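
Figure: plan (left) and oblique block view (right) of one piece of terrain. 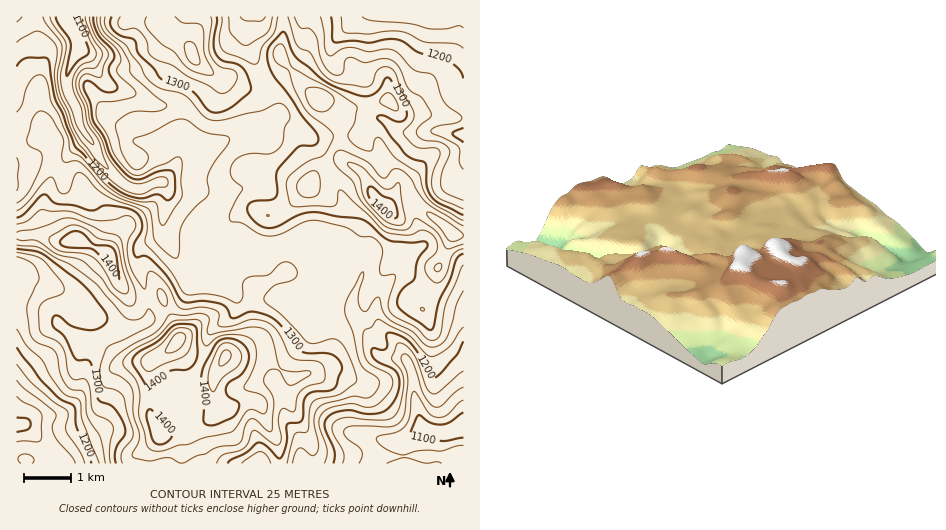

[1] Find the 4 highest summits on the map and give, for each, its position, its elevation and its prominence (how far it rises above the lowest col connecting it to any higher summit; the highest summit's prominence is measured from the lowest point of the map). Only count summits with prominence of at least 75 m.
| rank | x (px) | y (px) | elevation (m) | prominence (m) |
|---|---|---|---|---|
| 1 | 178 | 340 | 1463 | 386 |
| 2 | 109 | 255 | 1421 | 94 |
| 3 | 388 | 207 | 1414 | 150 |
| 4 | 193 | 55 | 1386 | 92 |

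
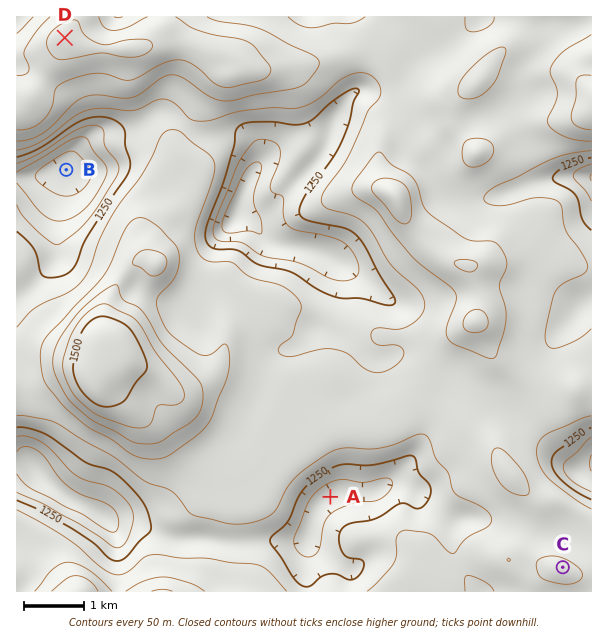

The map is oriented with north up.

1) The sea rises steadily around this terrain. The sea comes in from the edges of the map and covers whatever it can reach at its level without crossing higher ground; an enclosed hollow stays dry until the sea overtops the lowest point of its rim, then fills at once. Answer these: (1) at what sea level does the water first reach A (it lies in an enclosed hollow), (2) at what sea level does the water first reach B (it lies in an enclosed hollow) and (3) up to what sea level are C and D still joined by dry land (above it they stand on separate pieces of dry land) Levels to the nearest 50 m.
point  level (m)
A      1250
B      1150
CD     1300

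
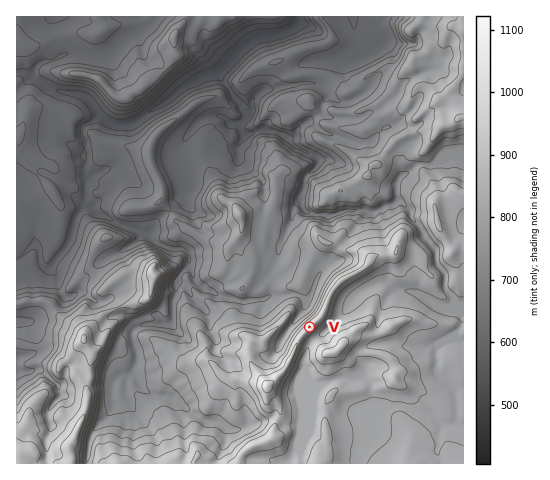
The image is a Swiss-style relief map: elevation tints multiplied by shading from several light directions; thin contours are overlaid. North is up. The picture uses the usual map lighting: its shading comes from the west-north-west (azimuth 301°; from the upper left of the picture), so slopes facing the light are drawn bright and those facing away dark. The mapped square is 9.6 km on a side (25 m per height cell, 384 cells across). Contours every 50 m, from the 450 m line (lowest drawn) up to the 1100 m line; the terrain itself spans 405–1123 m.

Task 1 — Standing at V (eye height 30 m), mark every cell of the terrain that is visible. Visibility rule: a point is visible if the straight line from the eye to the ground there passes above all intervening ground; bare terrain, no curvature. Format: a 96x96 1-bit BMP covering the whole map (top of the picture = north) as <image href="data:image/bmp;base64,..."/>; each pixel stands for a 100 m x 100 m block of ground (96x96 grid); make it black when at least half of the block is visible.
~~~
<image width="96" height="96" href="data:image/bmp;base64,Qk2+BAAAAAAAAD4AAAAoAAAAYAAAAGAAAAABAAEAAAAAAIAEAAATCwAAEwsAAAIAAAAAAAAA////AAAAAADgHCf/AAAAP+eAAADgDD/fgAAAP/+AAAD4HD/eAAAAP/8AAADwHn/8AAAAP/8AAADgHn/4AAAYX/4AAADAD38AAAAP3/4AAADgB3wAAAAH//wAAADgB5AAAAAD//wAAAAgA4AAAAABP/gAAAAgA4AAAAAAP/AAAAAwA4AAAAAAf/AAAAAwAcAAAAAA/+AAAAAQAcAAAAAA/+AAAAAIAcAAAAAA/+AAAAAIAcAAAAAA/+AAAAAAAcAAAAAB/8AAAAAAAcAAAAAD/8AAAAAAA8AAAAAHv4AAAAAAAOAAAAAPv4AAAAAAAOAAABAfzwAAAAAAAOAAABAfDwAAAAAAAOAAACA+HgAAAAAAAPAAAEA+P4AAAAAAAPAAAIB+H+AAAAAAAPgAAAB3H/gAAAAAAf4AAAA/D/wAAAAAA74EAAA/j/4AAAAAA54OAAB/z/8AAAAAA98MAQDz5/+AAAAAAc/AA5/g8//AgAAAAP/gB5/gec/g4AAAAH/wD4/geMfwYAAAAB/4Dx/gPMH4cAAAAAd+Dj/wP+H48AAAAAAfDH/4P+D58AMAAAAPif//H+B88HMAAAAHif////A+f+MAAAAHw+f///g+P+cAAAAHx/////8//8cAAAAHzP///+f//8cAAAAHwP///+H//4cAAAAH4B////B//wcAAAAH8A////A//w8AAAAD8A////g7/xwAAAADgA////wzxxwAAAAHAA////8AwhwAAAAEAAf///wAQBgAAAAJwAP/3/wAQBgAAACY/wH/34QAQDAAAA/wPgD/wwIAADAAAA3wPAD/wAAAACAAAA/weAn/wAAAAAAAAAf4MAP/wAAAAAAAAGP8AAH/4AAAAAAAAYH+AAB/4AAAAAAAfwA/gAA74AAAAAAA/gADgDBj4BPwAAAM/AABgABx4D/4AAA5+AABgAAZ8A7+AADh+AABgAAD+AH+AADj8AADgAAD+AD/AADP8AADAAAD+AB/gAD/8AAHAAAE/AAHgAD/8AAHAAAARAAfwAD/8AAPAAAAAAB8cAD/8EAPAAAAAAAAeAD/+HgPAAAAAAAAfwD/+H4PAAAAAAAA/4D//H4HAAAAA/AA/+D//HAHAAAAB8AAf/D/+MADAAAABwBgH/7/+AABAAAAAA/wA/9/+AAAgAAAODgABf9//AAAAAAAfAAID+c//wAAAAAA/gAOP+c//wAAAAAD/4//+eA//g+AAwID/4Af/eAfhB/gA/wB/4AHP/gcAB/wAPwAf4ADn9gcAHj4AAmAAAAB/4wIf/A8AAOAAAAB/4QL//AcAAfAAAAB8ADf/+APAADwAAAA8AB3/gAHwAB8AAAAeAHwAAAD8AA/gAAAPAHwAAAA/AAPwAAAHgHwAAAB/jAB4AAADwHwAAAD//AAMAAAAeHwAAAD//AACGAAAP/wAAAB//AAAPAAAP/gAAAA//gAADgAAP/AAAAAf/wAAAAAOD+AAAAAP/wAAAAAPP+AAAAAH/8AACAAZ/8AAAAAD/+AAGAAQ/AAAEAADd/gAMAAAgE="/>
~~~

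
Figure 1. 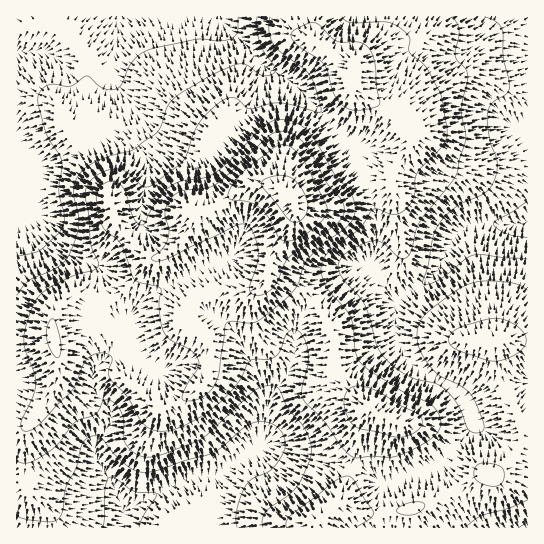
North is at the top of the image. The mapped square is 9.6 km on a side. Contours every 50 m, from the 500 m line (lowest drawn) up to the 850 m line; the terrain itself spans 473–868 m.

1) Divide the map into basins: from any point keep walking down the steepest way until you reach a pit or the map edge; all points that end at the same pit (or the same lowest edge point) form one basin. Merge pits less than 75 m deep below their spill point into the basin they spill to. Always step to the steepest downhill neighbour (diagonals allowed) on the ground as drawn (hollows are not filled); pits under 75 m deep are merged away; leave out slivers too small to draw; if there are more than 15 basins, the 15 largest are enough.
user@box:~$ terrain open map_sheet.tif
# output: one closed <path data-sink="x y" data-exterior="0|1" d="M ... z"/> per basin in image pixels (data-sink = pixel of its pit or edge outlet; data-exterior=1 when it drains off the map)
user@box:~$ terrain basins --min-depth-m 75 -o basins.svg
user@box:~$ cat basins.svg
<path data-sink="121 527" data-exterior="1" d="M351 87l-2 8-12 15-27 22-19 21-7 21 0 16 3 6-16-11-18-1-39 23-19 1-4 17-16 21-10 9-15 5-14 19-10 9-24 13-28-5-8 4-10 10-4 12 0 12 7 27-3 21-20 33-9 9-11 2 1 102 300 0 0-6 24-21 12-36 10-43 5-9 4-3-19-16-17-24-3-8-1-31-7-16-24-27-30-13-2-6 8-23 16-27 1-15 4 3 12 1 17-1 39-23 13-4 12 0 6-15 16-26-2-8-17-16-15-11-24-12z"/><path data-sink="527 222" data-exterior="1" d="M527 16l-215 1 3 22 20 17 20 9-4 18 1 6 35 20 26 26 0 4-16 26-6 15-12 0-13 4-39 23-17 1-15-3-2 14-16 27-8 23 2 6 30 13 24 27 7 16 1 31 3 8 17 24 19 16-7 7-5 13-4 24-12 41-10 13-17 14 1 6 84 0 1-11 4-8 30-9 46-27 12 0 8-5 16-18 2-21 7-2z"/><path data-sink="17 51" data-exterior="1" d="M311 16l-295 1 1 408 10-1 9-9 20-33 3-21-7-27 0-12 4-12 10-10 8-4 7 0 13 5 8 0 24-13 10-9 14-19 15-5 10-9 18-27 1-12 20 0 39-23 14 0 18 9-1-19 7-21 19-21 27-21 10-12 4-6 1-18 3-6-1-5-19-8-20-17z"/><path data-sink="527 527" data-exterior="1" d="M527 428l-6 1-2 21-16 18-8 5-12 0-46 27-30 9-4 8 0 10 124 1z"/>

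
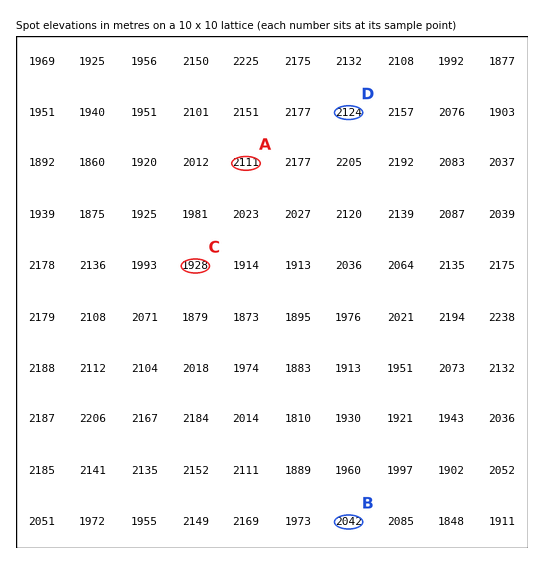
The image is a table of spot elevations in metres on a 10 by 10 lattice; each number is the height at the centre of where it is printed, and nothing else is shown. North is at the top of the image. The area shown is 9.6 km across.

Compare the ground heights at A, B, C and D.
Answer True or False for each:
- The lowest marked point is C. True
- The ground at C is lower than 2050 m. True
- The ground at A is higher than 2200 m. False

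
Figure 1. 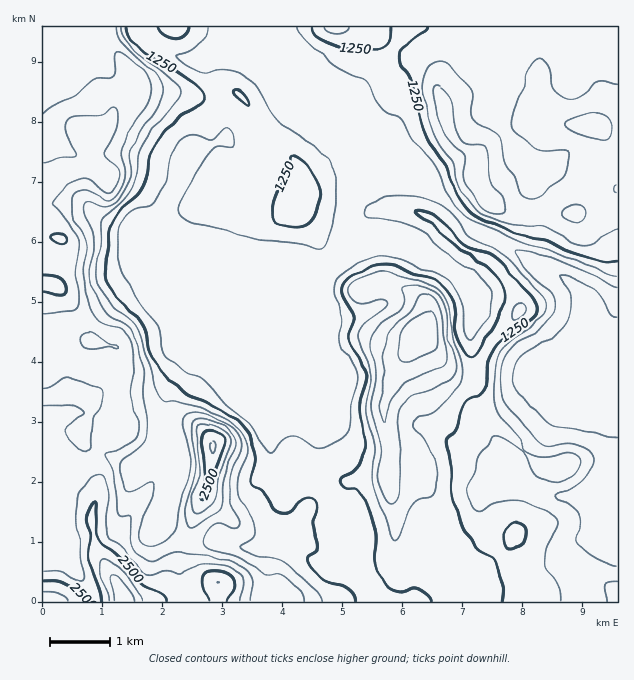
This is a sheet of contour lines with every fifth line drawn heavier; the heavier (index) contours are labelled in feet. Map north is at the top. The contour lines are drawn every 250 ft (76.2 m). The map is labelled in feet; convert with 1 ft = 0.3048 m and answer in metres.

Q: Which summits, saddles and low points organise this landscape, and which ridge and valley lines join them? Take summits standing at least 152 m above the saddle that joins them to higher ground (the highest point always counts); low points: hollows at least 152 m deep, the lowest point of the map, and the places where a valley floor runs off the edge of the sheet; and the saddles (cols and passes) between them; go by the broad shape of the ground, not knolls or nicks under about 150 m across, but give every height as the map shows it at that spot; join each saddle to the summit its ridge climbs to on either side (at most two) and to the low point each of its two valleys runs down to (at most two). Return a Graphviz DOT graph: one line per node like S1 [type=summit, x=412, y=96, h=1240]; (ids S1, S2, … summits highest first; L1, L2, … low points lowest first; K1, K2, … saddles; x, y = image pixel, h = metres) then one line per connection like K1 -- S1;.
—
graph terrain {
  S1 [type=summit, x=124, y=601, h=965];
  S2 [type=summit, x=212, y=448, h=844];
  S3 [type=summit, x=44, y=283, h=778];
  S4 [type=summit, x=418, y=334, h=756];
  S5 [type=summit, x=476, y=171, h=591];
  L1 [type=low, x=575, y=366, h=142];
  K1 [type=saddle, x=101, y=451, h=613];
  K2 [type=saddle, x=185, y=540, h=592];
  K3 [type=saddle, x=169, y=415, h=463];
  K4 [type=saddle, x=373, y=589, h=371];
  K5 [type=saddle, x=334, y=510, h=371];
  K6 [type=saddle, x=458, y=214, h=295];
  K1 -- S1;
  K1 -- S3;
  K1 -- L1;
  K2 -- S1;
  K2 -- S2;
  K2 -- L1;
  K3 -- S2;
  K3 -- S3;
  K3 -- L1;
  K4 -- S1;
  K4 -- S4;
  K4 -- L1;
  K5 -- S2;
  K5 -- S4;
  K5 -- L1;
  K6 -- S4;
  K6 -- S5;
  K6 -- L1;
}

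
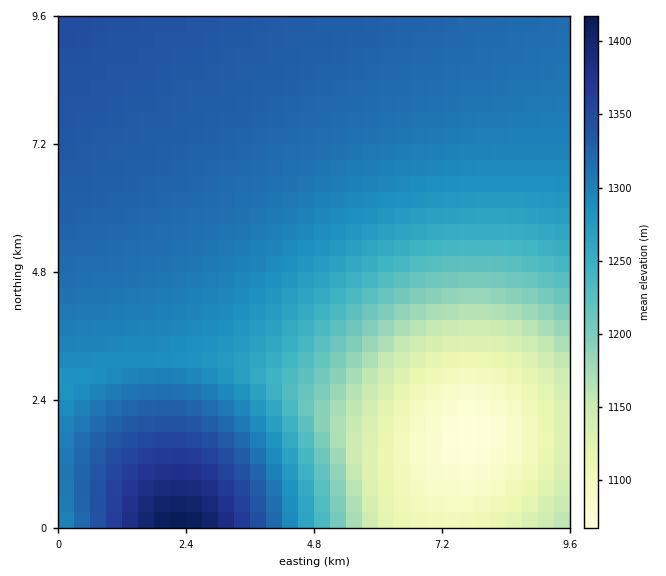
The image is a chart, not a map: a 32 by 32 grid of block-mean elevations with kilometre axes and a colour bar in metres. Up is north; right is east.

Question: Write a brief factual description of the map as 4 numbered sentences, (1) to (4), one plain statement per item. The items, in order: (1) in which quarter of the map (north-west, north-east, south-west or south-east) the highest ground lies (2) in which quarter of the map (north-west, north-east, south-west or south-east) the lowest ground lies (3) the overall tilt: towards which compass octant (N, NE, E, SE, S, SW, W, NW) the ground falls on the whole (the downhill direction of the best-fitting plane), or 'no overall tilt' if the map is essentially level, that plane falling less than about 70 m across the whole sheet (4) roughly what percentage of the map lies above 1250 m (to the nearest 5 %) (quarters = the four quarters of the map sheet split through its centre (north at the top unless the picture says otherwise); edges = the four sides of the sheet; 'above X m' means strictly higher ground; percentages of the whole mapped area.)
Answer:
(1) The highest point lies in the south-west quarter of the map.
(2) The lowest ground is in the south-east quarter.
(3) The general tilt is down to the south-east (the land rises towards the north-west).
(4) About 70 % of the map lies above 1250 m.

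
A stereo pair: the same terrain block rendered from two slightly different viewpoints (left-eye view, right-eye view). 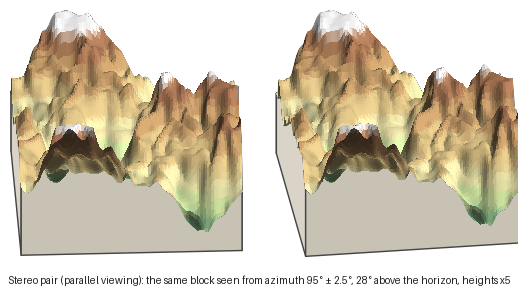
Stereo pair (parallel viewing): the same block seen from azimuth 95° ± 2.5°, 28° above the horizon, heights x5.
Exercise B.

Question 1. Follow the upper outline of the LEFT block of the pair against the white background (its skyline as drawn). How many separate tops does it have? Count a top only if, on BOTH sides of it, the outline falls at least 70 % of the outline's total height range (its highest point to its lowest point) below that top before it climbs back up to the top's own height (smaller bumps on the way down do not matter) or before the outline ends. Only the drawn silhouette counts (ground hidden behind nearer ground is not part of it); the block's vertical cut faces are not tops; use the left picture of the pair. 0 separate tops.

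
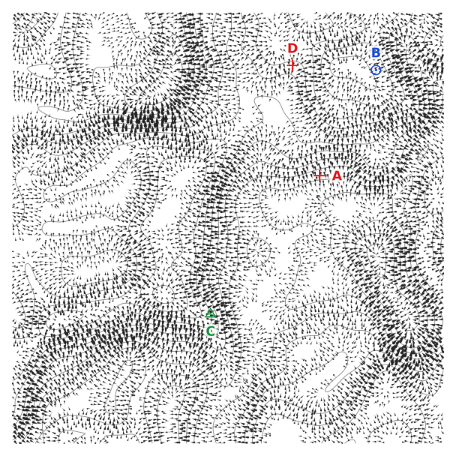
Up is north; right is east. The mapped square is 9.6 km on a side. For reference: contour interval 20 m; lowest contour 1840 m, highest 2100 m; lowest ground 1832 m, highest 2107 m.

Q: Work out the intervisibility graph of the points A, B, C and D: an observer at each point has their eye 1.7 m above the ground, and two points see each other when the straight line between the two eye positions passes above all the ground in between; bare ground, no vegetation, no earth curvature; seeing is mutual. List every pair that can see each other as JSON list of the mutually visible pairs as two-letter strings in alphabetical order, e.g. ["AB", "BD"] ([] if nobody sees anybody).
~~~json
["AC", "CD"]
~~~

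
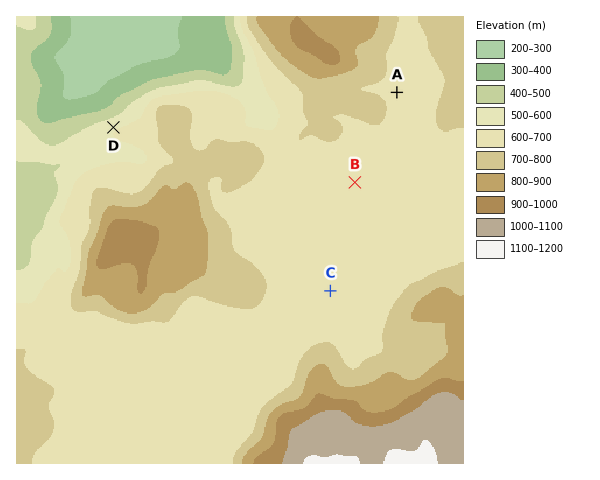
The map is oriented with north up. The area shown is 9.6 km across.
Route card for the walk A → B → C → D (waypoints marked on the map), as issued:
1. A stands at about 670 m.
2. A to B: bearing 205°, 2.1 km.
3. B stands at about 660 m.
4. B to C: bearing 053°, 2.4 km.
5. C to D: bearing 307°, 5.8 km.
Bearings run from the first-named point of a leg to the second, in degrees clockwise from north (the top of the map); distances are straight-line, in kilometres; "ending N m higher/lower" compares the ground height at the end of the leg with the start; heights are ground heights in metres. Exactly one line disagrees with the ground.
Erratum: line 4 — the bearing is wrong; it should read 193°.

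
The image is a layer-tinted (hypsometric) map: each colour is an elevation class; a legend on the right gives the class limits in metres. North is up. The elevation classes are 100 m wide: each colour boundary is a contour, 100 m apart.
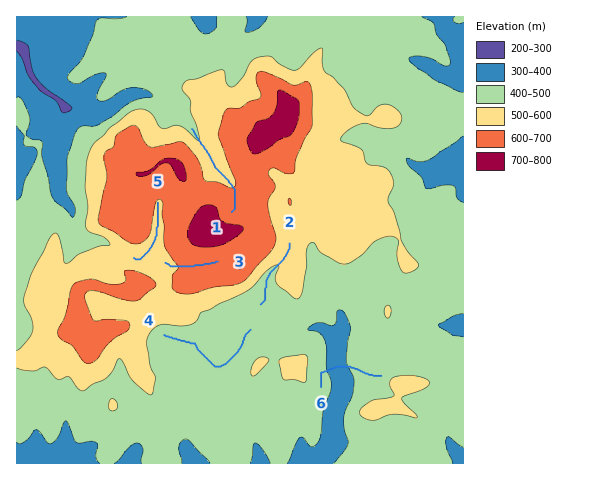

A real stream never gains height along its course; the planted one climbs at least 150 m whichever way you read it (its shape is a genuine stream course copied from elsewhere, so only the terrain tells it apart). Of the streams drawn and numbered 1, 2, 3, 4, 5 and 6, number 6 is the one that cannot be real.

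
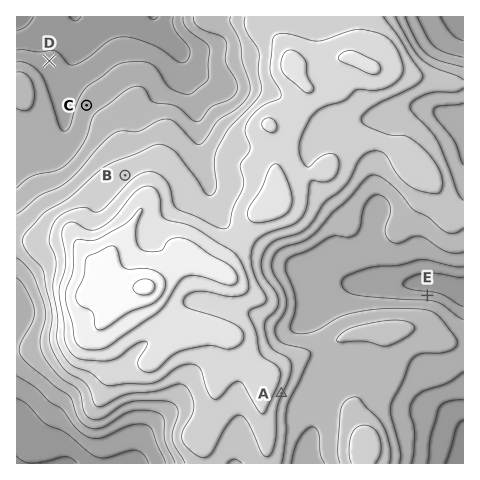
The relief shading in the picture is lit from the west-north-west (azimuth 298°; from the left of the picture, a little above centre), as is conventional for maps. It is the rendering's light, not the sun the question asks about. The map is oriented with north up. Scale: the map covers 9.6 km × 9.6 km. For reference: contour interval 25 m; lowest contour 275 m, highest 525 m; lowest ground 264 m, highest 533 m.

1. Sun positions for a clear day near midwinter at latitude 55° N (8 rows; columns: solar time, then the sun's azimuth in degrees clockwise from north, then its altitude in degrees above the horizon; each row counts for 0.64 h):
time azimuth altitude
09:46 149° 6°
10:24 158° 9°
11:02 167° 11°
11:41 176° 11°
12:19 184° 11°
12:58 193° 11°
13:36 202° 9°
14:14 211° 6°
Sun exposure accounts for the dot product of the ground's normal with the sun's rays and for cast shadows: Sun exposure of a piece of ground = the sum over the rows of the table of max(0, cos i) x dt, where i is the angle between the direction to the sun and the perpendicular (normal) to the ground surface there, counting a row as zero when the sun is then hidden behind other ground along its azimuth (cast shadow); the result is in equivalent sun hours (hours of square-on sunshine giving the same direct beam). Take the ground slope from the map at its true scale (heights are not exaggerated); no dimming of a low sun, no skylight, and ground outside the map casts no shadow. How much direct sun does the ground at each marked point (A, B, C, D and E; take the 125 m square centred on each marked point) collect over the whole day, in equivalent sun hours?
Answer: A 1.1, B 0.6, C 0.7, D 0.7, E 0.2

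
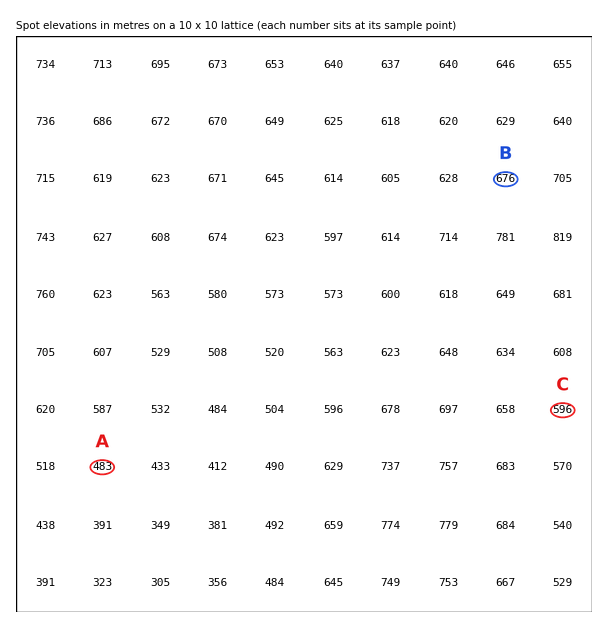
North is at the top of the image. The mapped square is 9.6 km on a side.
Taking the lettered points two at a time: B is higher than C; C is higher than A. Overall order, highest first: B C A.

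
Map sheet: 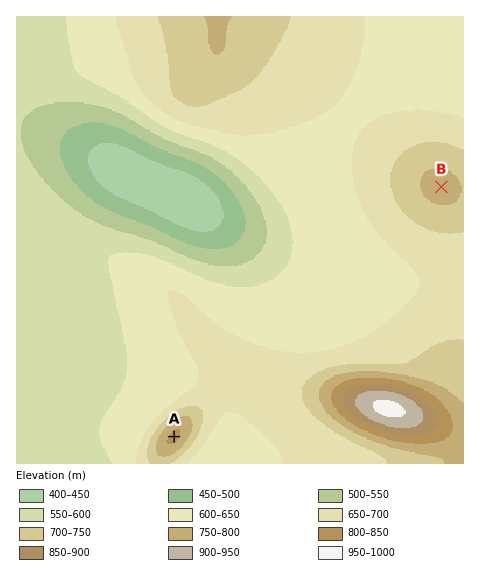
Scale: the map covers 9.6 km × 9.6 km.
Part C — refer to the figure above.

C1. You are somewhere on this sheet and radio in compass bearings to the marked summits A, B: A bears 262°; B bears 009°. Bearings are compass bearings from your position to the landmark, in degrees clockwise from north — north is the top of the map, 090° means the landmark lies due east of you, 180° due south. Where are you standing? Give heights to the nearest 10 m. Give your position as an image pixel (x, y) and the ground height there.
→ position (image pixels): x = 407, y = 404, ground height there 930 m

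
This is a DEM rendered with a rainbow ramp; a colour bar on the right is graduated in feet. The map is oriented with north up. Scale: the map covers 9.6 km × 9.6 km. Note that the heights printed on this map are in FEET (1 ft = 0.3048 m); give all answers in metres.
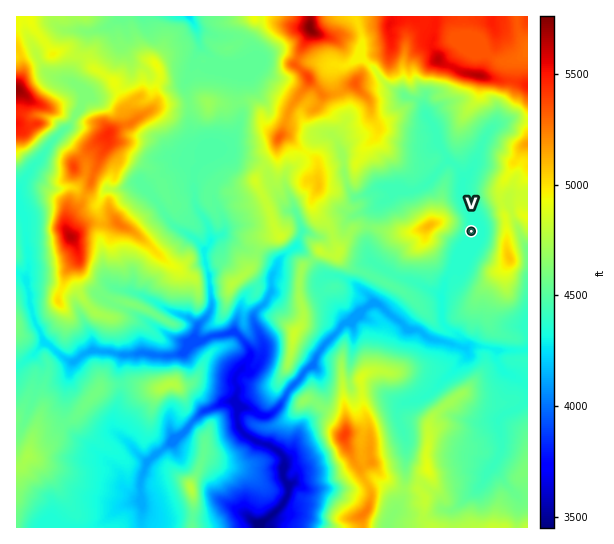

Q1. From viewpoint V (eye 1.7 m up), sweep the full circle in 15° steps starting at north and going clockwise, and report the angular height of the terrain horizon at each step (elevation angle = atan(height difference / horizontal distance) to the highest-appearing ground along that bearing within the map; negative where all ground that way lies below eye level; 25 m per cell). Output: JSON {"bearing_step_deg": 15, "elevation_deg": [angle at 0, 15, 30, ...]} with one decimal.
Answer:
{"bearing_step_deg": 15, "elevation_deg": [7.4, 6.2, 8.4, 10.1, 12.4, 13.3, 14.6, 15.7, 15.2, 12.2, 9.9, 5.8, 2.6, 1.3, 3.5, 2.9, 6.5, 11.3, 14.3, 17.2, 14.9, 9.4, 4.1, 5.8]}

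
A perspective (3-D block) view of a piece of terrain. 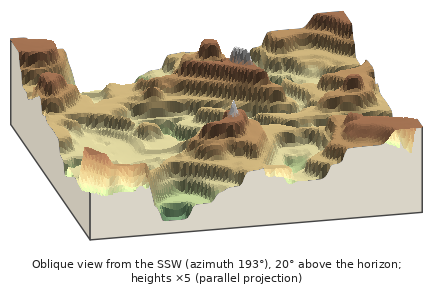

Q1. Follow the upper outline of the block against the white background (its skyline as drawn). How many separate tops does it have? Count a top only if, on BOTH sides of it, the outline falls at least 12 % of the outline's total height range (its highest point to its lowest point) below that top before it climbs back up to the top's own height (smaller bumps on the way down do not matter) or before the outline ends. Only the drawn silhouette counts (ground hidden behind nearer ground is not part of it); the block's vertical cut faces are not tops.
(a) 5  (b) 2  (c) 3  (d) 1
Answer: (b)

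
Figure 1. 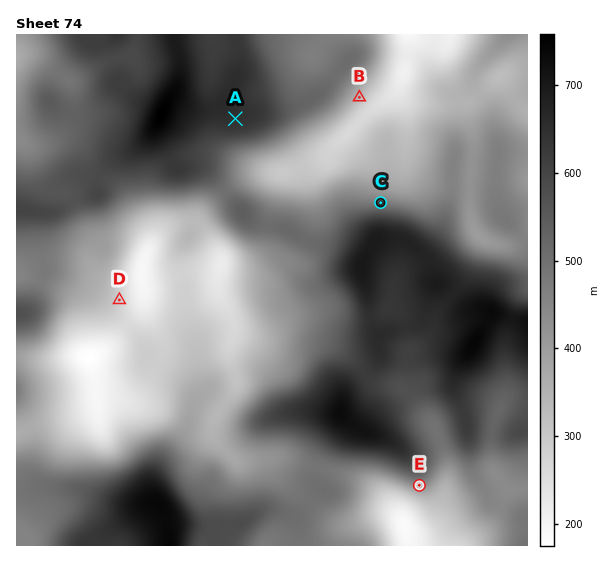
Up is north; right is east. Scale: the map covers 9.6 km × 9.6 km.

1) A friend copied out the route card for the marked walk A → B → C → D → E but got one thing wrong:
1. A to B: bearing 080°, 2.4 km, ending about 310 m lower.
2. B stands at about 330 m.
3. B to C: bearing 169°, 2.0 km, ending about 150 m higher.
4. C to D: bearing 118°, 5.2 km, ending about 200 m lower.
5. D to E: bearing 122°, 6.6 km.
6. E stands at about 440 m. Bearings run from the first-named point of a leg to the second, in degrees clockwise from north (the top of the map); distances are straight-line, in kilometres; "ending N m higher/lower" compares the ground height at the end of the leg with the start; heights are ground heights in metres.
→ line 4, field bearing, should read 250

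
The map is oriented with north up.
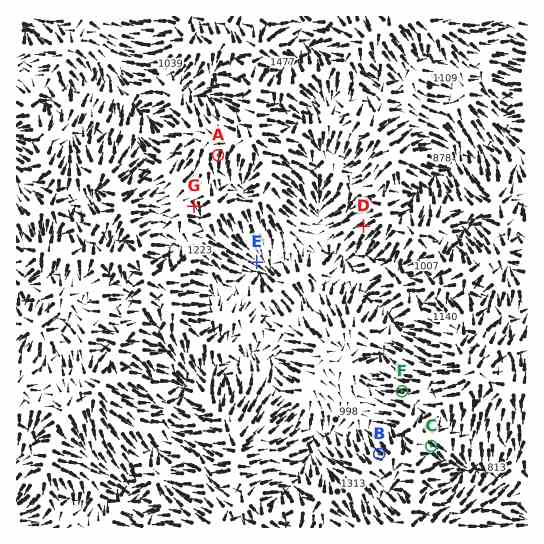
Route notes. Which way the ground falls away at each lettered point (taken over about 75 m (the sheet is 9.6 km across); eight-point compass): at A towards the S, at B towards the NW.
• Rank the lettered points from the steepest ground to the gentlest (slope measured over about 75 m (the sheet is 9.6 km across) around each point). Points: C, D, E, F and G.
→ C D F G E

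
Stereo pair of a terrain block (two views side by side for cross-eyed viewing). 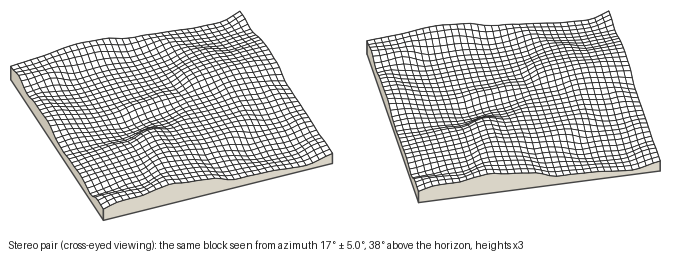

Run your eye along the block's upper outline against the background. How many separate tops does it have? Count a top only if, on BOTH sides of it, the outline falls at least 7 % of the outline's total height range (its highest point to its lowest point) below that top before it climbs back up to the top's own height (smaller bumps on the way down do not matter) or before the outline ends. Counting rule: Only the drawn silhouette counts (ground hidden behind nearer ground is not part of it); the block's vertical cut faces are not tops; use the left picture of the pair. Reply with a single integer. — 2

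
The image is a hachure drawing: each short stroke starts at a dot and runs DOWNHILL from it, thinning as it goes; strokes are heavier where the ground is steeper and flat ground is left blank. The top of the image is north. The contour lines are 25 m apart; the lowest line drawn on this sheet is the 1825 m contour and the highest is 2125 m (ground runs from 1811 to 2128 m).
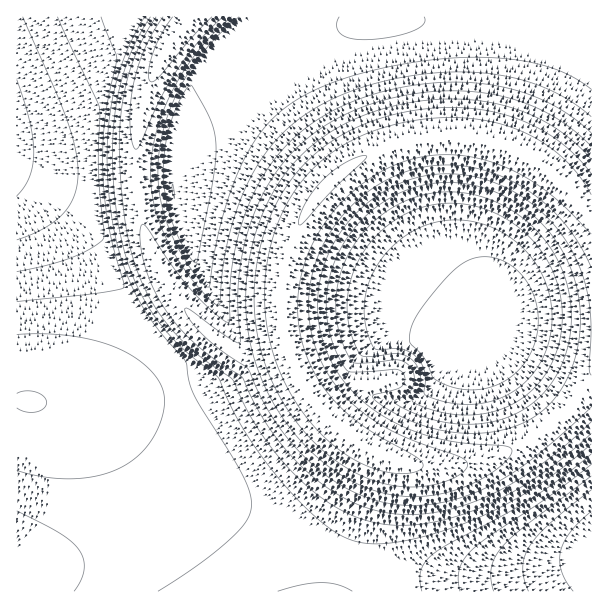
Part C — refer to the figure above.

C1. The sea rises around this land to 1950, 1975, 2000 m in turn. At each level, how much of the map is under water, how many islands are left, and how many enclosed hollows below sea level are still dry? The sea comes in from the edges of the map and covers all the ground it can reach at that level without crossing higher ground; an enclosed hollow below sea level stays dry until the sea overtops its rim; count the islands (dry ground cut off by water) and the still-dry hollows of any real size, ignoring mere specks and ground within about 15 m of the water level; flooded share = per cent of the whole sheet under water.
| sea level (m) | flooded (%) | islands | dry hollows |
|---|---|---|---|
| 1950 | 47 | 0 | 1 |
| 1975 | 53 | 0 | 1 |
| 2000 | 58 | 0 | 1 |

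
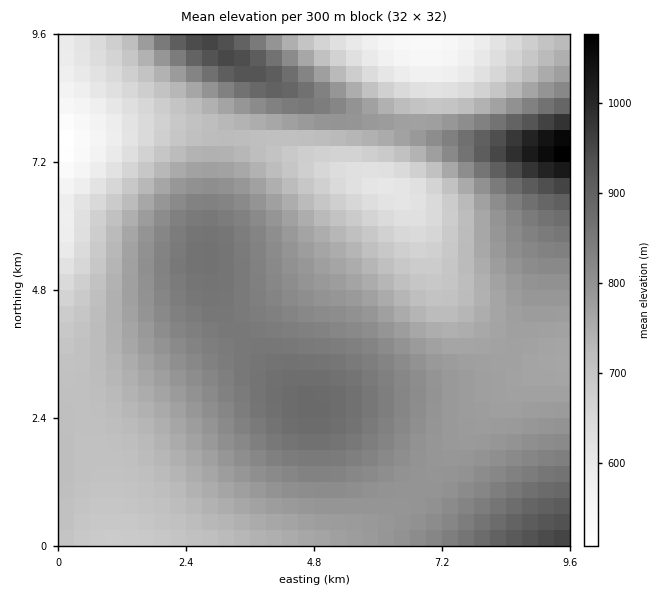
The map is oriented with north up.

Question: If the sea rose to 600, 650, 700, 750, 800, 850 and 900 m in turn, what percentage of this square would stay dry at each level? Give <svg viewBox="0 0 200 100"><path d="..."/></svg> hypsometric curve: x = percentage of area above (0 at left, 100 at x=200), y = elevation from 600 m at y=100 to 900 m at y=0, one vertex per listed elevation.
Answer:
<svg viewBox="0 0 200 100"><path d="M190 100l-11-17-19-16-38-17-50-17-42-16-21-17"/></svg>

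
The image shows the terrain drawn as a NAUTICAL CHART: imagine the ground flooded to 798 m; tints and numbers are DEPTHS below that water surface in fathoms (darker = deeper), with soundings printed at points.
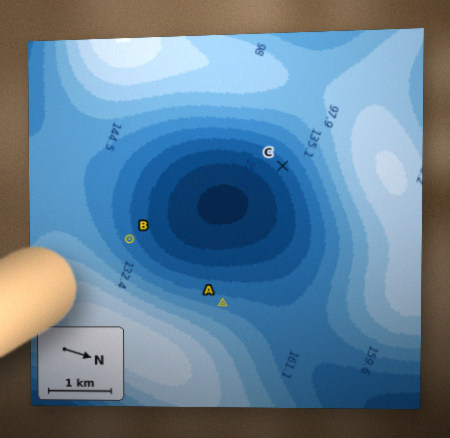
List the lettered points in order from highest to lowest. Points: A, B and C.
A B C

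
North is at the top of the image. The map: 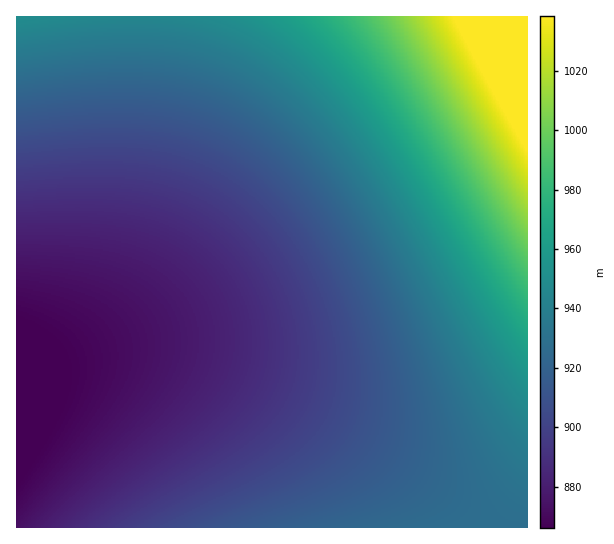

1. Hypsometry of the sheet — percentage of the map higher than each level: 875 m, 90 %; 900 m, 64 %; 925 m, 38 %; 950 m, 19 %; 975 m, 11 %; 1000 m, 6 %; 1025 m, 3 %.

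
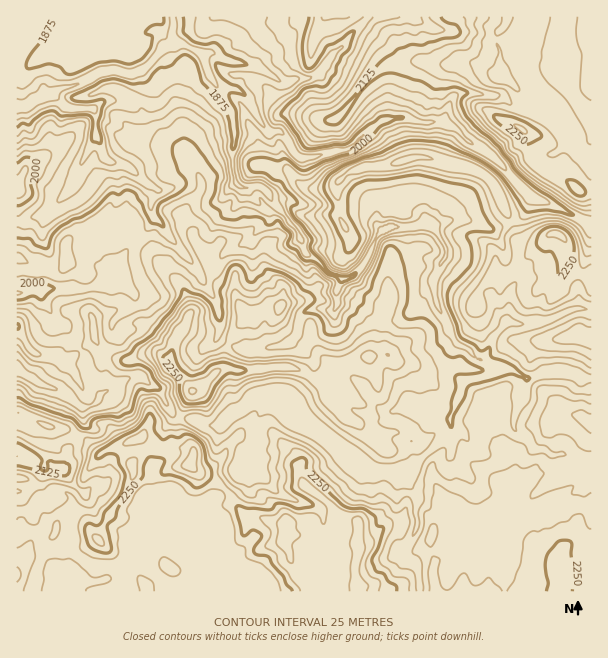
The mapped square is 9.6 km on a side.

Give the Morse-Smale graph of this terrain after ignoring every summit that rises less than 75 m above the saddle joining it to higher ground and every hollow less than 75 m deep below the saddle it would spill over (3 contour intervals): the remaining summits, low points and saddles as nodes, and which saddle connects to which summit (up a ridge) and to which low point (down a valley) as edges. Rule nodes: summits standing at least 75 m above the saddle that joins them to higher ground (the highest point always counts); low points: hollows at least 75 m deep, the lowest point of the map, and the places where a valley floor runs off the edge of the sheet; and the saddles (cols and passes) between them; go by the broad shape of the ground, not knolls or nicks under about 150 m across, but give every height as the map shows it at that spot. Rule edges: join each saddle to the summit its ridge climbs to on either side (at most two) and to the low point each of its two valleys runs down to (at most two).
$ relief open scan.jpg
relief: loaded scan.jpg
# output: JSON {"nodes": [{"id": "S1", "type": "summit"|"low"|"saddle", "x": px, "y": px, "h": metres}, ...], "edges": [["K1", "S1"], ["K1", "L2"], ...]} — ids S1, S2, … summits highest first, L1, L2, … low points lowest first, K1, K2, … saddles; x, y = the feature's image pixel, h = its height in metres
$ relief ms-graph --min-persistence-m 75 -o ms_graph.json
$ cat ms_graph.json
{"nodes": [
{"id": "S1", "type": "summit", "x": 285, "y": 524, "h": 2320},
{"id": "S2", "type": "summit", "x": 191, "y": 464, "h": 2315},
{"id": "S3", "type": "summit", "x": 191, "y": 392, "h": 2303},
{"id": "S4", "type": "summit", "x": 557, "y": 234, "h": 2282},
{"id": "S5", "type": "summit", "x": 522, "y": 129, "h": 2278},
{"id": "L1", "type": "low", "x": 17, "y": 107, "h": 1806},
{"id": "K1", "type": "saddle", "x": 225, "y": 489, "h": 2229},
{"id": "K2", "type": "saddle", "x": 180, "y": 417, "h": 2183},
{"id": "K3", "type": "saddle", "x": 228, "y": 344, "h": 2178},
{"id": "K4", "type": "saddle", "x": 383, "y": 318, "h": 2167},
{"id": "K5", "type": "saddle", "x": 579, "y": 219, "h": 2127},
{"id": "K6", "type": "saddle", "x": 357, "y": 95, "h": 2126},
{"id": "K7", "type": "saddle", "x": 488, "y": 371, "h": 2121},
{"id": "K8", "type": "saddle", "x": 101, "y": 353, "h": 2095},
{"id": "K9", "type": "saddle", "x": 378, "y": 125, "h": 1989}],
"edges": [["K1", "S1"], ["K1", "S2"], ["K1", "L1"], ["K2", "S2"], ["K2", "S3"], ["K2", "L1"], ["K3", "S1"], ["K3", "S3"], ["K3", "L1"], ["K4", "S1"], ["K4", "S3"], ["K4", "L1"], ["K5", "S4"], ["K5", "S5"], ["K5", "L1"], ["K6", "S1"], ["K6", "S5"], ["K6", "L1"], ["K7", "S1"], ["K7", "S3"], ["K7", "L1"], ["K8", "S1"], ["K8", "S3"], ["K8", "L1"], ["K9", "S1"], ["K9", "S4"], ["K9", "L1"]]}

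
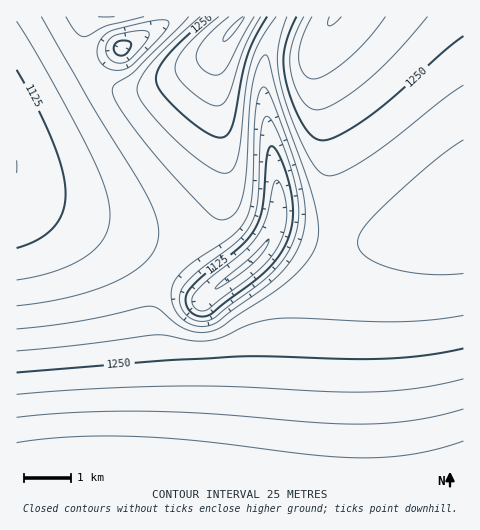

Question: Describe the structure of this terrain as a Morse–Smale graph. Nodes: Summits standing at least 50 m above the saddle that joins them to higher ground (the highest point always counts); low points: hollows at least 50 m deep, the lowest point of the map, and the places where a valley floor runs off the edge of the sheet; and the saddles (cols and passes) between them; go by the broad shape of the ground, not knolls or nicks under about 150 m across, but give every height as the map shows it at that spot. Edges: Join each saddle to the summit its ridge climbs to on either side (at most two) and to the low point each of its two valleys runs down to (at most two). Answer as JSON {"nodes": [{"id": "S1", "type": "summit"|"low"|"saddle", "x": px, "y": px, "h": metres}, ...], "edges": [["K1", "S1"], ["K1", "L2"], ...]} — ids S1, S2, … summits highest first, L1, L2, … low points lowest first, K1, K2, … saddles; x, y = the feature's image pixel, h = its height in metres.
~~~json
{"nodes": [
{"id": "S1", "type": "summit", "x": 101, "y": 463, "h": 1350},
{"id": "S2", "type": "summit", "x": 234, "y": 28, "h": 1328},
{"id": "S3", "type": "summit", "x": 334, "y": 19, "h": 1326},
{"id": "L1", "type": "low", "x": 246, "y": 265, "h": 1073},
{"id": "L2", "type": "low", "x": 17, "y": 167, "h": 1100},
{"id": "L3", "type": "low", "x": 122, "y": 48, "h": 1114},
{"id": "K1", "type": "saddle", "x": 329, "y": 244, "h": 1203},
{"id": "K2", "type": "saddle", "x": 89, "y": 68, "h": 1186},
{"id": "K3", "type": "saddle", "x": 172, "y": 265, "h": 1182}],
"edges": [["K1", "S1"], ["K1", "S3"], ["K1", "L1"], ["K2", "S2"], ["K2", "L2"], ["K2", "L3"], ["K3", "S1"], ["K3", "S2"], ["K3", "L1"], ["K3", "L2"]]}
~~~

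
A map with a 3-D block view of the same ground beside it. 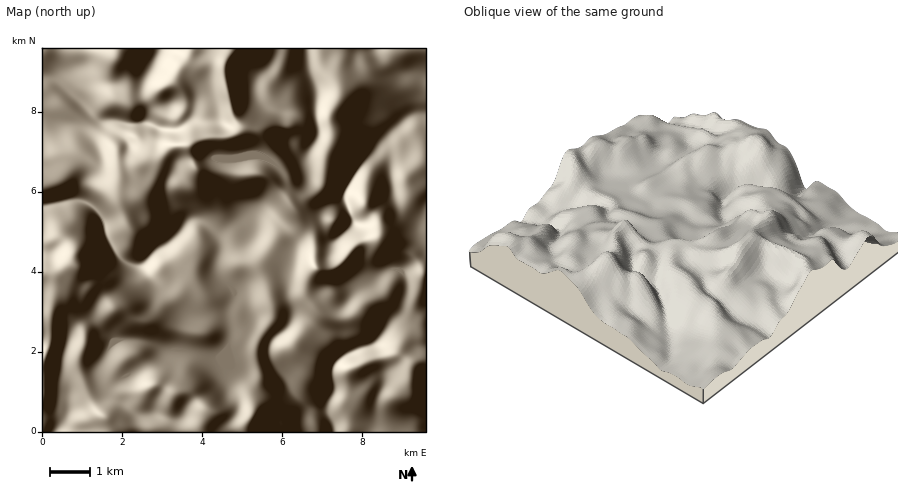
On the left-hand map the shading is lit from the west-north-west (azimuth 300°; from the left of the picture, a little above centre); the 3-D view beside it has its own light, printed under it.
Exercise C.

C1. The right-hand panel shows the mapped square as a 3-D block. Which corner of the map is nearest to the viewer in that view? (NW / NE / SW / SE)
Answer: NE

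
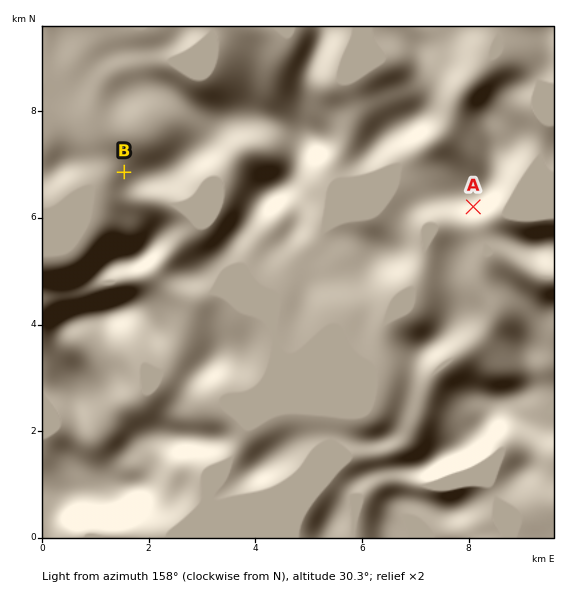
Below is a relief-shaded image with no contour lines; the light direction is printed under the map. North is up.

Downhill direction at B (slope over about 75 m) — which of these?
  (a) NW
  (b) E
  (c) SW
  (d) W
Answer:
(d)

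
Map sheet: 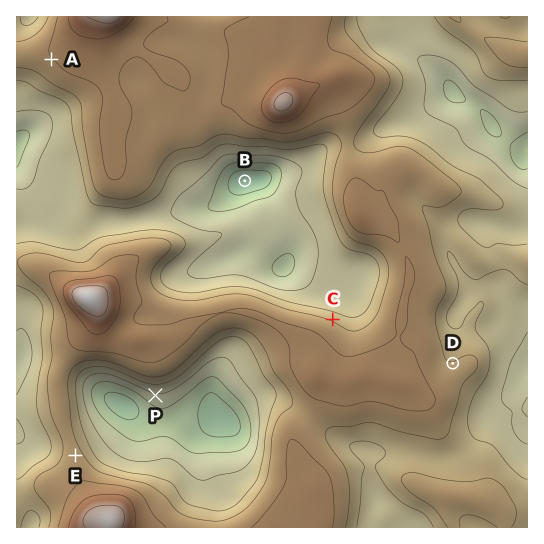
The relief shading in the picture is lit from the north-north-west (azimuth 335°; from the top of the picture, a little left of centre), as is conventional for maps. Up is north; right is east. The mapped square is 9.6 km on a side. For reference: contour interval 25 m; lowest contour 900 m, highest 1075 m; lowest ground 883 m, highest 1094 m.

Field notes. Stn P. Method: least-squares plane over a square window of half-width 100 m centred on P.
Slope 7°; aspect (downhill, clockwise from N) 193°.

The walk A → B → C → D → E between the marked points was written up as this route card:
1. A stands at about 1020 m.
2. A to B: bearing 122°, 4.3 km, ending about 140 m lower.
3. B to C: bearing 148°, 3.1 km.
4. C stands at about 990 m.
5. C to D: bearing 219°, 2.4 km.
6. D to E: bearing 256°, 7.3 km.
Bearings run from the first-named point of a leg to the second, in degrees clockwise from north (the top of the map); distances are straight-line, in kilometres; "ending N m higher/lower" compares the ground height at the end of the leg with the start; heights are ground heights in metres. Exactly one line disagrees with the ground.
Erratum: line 5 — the bearing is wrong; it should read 110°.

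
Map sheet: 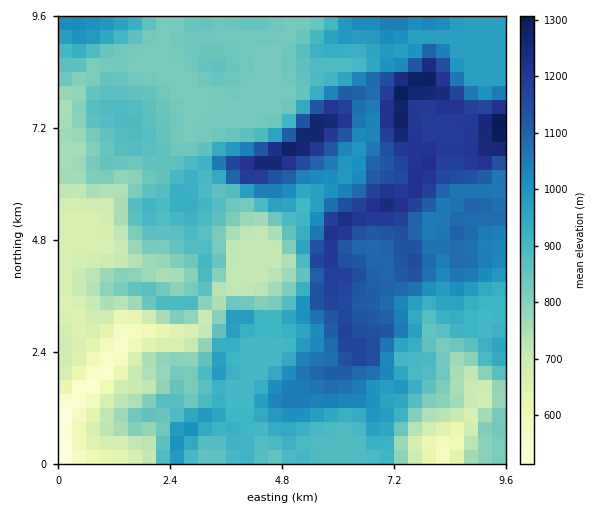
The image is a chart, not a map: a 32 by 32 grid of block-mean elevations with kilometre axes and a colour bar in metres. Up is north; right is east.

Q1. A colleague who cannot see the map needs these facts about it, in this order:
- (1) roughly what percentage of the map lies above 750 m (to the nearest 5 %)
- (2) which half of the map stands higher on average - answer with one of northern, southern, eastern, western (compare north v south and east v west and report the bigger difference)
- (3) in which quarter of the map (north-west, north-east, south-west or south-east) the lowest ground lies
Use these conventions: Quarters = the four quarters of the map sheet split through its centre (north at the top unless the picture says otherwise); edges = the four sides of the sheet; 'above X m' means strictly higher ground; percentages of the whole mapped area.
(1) Roughly 85 % of the ground is higher than 750 m.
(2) The eastern half stands higher on average than the western half.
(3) The lowest point lies in the south-west quarter of the map.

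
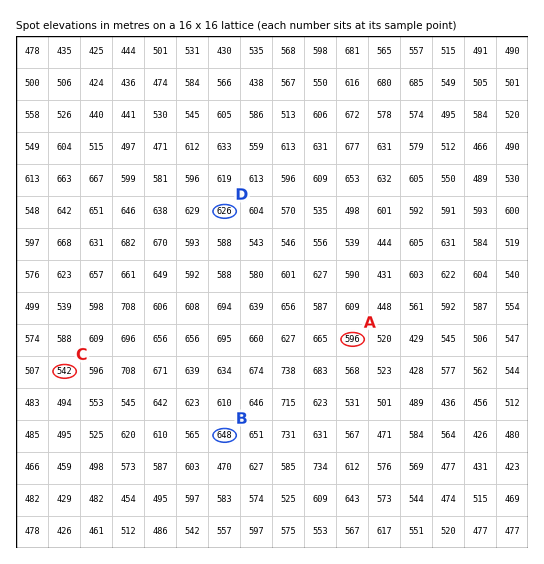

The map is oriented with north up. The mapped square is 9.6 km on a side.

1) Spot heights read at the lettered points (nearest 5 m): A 595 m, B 650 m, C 540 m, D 625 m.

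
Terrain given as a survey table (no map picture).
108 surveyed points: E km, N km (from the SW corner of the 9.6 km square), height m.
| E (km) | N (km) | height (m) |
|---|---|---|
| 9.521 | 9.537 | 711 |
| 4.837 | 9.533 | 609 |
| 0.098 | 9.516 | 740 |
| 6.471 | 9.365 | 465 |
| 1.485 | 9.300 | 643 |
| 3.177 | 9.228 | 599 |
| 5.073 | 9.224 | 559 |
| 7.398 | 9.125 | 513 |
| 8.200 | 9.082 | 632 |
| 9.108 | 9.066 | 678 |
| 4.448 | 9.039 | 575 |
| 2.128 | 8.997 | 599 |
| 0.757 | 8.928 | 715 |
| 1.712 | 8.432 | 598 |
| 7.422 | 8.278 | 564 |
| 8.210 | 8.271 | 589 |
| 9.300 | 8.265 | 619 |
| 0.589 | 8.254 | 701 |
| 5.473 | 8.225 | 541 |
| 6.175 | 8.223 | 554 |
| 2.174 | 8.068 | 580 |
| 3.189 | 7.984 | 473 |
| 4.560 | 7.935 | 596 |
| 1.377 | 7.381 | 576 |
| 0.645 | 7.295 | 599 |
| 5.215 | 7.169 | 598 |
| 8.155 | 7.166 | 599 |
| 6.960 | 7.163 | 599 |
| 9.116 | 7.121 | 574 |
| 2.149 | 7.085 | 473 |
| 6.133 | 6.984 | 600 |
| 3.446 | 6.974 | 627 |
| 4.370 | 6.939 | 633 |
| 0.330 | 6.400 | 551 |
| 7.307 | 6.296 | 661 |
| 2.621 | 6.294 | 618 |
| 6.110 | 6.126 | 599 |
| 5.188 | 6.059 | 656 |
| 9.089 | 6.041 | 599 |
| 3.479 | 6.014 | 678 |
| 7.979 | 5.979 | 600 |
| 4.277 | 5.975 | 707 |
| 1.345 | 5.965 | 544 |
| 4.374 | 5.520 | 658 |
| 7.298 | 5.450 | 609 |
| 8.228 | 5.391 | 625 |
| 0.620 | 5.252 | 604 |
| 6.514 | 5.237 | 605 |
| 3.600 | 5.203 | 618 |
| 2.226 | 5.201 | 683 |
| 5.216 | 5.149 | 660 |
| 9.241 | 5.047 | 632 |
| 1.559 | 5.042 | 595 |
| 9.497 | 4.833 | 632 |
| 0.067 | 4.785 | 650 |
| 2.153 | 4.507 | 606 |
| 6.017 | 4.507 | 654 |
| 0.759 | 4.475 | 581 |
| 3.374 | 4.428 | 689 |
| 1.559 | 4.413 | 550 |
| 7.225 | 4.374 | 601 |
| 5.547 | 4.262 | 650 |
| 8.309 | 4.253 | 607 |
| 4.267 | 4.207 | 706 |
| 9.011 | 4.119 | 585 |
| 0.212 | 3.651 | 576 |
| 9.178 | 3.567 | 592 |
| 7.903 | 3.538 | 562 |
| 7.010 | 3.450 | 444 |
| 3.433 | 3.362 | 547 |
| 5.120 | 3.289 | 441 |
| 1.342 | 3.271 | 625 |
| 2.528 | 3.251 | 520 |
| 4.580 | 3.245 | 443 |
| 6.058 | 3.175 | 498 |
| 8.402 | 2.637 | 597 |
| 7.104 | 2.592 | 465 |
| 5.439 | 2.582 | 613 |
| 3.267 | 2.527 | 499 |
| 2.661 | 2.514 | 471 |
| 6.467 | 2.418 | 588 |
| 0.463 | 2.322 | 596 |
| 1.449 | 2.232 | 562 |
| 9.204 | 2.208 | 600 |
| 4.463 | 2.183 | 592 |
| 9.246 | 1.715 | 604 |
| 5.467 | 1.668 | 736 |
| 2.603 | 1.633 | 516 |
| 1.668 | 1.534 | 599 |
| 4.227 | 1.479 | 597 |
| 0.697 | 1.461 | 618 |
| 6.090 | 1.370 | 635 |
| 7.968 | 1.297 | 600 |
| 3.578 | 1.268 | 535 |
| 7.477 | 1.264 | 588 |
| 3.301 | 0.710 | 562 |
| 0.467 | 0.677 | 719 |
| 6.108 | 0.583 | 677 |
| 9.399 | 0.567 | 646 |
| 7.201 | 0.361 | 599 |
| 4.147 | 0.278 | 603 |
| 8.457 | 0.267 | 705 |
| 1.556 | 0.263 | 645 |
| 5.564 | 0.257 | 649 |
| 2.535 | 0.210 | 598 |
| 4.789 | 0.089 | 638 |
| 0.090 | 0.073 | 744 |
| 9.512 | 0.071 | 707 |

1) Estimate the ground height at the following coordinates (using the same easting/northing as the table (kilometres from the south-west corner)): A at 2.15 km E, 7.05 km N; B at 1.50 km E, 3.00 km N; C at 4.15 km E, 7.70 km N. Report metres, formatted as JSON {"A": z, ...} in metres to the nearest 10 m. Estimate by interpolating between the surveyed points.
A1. {"A": 480, "B": 600, "C": 600}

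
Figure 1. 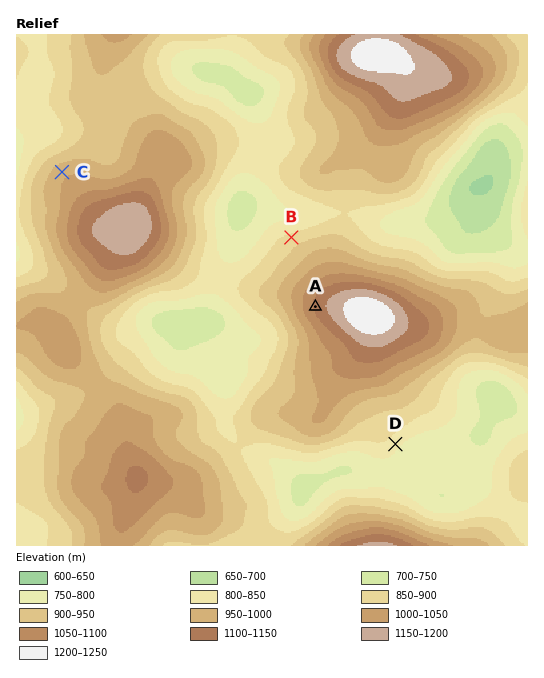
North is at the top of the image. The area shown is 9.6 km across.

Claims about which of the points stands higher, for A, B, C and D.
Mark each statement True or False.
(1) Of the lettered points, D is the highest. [False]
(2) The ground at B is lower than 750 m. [False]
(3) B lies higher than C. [False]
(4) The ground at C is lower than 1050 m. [True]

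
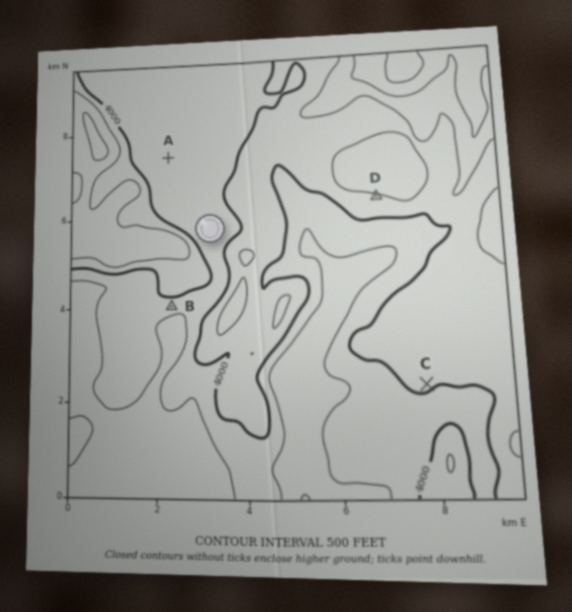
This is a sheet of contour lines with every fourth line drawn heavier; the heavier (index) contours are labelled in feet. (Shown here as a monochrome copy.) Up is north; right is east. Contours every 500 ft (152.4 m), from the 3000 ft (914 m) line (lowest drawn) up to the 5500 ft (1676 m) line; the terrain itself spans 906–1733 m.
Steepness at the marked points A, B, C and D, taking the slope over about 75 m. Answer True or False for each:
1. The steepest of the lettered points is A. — False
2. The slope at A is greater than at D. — False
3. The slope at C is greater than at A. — True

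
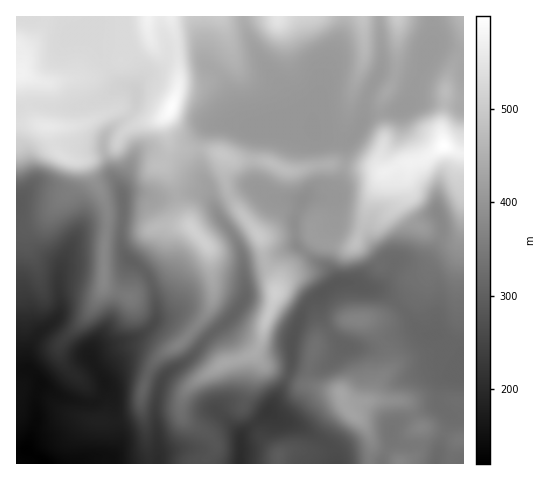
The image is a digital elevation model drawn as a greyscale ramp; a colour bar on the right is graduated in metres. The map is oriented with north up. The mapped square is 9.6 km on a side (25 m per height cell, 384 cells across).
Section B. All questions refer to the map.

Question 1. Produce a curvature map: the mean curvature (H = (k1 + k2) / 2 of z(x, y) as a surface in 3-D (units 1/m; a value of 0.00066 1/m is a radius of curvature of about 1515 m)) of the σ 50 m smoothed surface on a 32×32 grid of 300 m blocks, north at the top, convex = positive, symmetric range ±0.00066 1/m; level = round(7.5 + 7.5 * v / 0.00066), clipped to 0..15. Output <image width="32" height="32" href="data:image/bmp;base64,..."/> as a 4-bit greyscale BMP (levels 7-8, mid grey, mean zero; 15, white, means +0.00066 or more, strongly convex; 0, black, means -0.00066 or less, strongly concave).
<image width="32" height="32" href="data:image/bmp;base64,Qk12AgAAAAAAAHYAAAAoAAAAIAAAACAAAAABAAQAAAAAAAACAAATCwAAEwsAABAAAAAAAAAAAAAAABEREQAiIiIAMzMzAERERABVVVUAZmZmAHd3dwCIiIgAmZmZAKqqqgC7u7sAzMzMAN3d3QDu7u4A////AId3d3aJWZi1WNiIdIprl3dniId1ekdnxVial1JtVmdqhoiJhXk7qpRIVUVF2kfMd5WJmYTHXoVZs2VXj8ZEdmeGllZy+D1yNpUoh7ycvraJllepU80L+ER5J9nuV2V3d3V6pmVuAZ/5fvClN4inZ3d2qlWGXNQG/t2gmVVneYd3drszd2e/gHWPMYxlR4h3d4VK1EhTZvUVb0BqWJh3Z3h4Us4oxkZvUE/wN47Lp3d4iJN+idZXS9MG+gZnd3eIeHl1a9i1eEnWCf9BRlVoiGhqZVjkgpdapQyr2zI4iIdoiWVX8yWWW7YOanJNc2ZmeYiFSPB5pX/yH3I8rvYEZomIpibw35ntYN/FmGPblaxJeKlF4IqZ9wj2ZYl0t+g1G2iqdtCJV4UvlGhYc6hr0Q5Gh1mwV2dmijZWRnN8mNQtUAJVE32oc6gzjaVkbaipObXP/zYtmHW8vfq85q6brDiZyHhvBoia+3ZUVFQsl5n6eZeIDoVmdFRWd3d3N/N45oqpm4Wb/BVnd3d3eGRia/JmVmaKRr8md3d3d3l3dUFyd4d3d1dfZ3d3h3d4hsd156qpmYdnX3V4l3d3d7SIZraXV4d5hm1DeoZnZ3XGWWZ4iGd3eGl9NYpkaFVluFpXaJh3d3dsXTZ6NbmHRLdMVmhnh3d3a2xIqDr5nJbGb3Zq"/>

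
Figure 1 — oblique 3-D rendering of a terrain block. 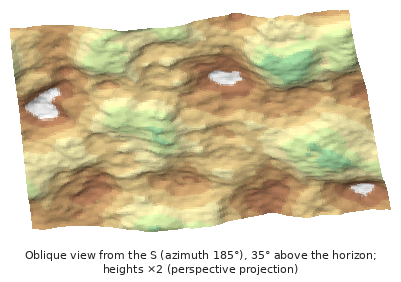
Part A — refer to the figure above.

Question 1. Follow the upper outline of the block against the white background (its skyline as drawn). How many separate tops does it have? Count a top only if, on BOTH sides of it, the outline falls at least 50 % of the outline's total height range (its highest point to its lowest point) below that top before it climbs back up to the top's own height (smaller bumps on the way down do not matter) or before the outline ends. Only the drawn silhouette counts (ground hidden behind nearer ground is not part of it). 0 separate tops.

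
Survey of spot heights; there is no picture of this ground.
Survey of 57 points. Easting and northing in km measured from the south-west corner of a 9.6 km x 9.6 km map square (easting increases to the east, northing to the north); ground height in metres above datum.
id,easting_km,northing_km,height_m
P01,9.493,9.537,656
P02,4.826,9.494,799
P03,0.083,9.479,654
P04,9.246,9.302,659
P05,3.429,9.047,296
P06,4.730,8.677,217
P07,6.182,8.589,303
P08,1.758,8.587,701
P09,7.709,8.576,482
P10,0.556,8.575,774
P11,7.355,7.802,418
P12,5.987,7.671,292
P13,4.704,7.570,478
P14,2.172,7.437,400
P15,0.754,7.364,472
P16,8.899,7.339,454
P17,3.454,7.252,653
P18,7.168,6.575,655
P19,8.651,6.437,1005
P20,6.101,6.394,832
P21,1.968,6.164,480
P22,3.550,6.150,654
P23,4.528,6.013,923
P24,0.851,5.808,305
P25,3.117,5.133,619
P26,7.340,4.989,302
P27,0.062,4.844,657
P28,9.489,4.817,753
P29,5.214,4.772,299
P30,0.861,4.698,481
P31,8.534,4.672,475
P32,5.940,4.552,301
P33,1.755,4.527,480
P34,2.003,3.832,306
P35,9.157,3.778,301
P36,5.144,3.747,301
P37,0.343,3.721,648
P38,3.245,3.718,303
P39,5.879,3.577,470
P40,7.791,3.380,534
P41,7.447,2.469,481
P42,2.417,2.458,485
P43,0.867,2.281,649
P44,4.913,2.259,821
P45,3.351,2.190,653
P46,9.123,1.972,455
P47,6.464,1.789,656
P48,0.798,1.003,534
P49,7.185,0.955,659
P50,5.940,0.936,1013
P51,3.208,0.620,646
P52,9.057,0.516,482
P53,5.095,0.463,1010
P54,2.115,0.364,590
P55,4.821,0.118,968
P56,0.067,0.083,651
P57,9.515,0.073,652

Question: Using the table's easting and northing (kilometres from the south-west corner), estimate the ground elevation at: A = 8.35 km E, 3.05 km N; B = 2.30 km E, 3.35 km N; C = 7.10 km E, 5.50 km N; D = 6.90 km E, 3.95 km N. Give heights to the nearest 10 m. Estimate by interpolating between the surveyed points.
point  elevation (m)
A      470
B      300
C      480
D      480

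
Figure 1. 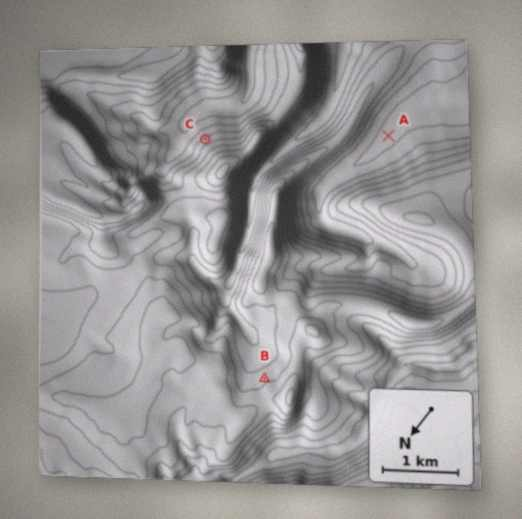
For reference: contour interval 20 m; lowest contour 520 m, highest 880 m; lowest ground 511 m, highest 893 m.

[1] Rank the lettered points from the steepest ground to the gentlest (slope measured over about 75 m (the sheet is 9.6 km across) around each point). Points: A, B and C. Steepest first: C B A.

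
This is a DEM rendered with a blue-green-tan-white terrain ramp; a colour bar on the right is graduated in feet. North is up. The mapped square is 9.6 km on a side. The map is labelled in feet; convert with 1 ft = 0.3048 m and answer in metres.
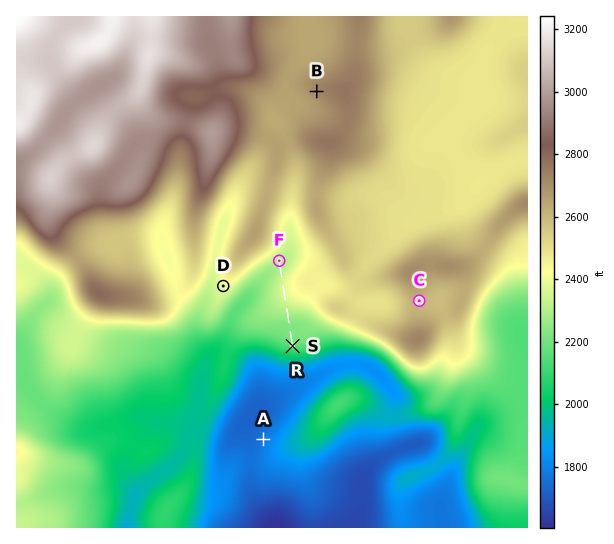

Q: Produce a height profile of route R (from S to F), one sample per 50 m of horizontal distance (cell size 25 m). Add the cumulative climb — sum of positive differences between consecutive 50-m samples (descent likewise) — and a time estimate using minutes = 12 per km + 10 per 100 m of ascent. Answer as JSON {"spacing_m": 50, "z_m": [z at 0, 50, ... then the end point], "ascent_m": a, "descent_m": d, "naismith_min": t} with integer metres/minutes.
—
{"spacing_m": 50, "z_m": [658, 665, 670, 673, 674, 675, 676, 677, 678, 681, 685, 689, 694, 700, 705, 709, 713, 717, 719, 721, 723, 723, 723, 722, 719, 716, 712, 708, 704, 701, 699, 698, 700, 701], "ascent_m": 68, "descent_m": 25, "naismith_min": 26}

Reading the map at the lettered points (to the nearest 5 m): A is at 540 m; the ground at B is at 830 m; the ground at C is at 800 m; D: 730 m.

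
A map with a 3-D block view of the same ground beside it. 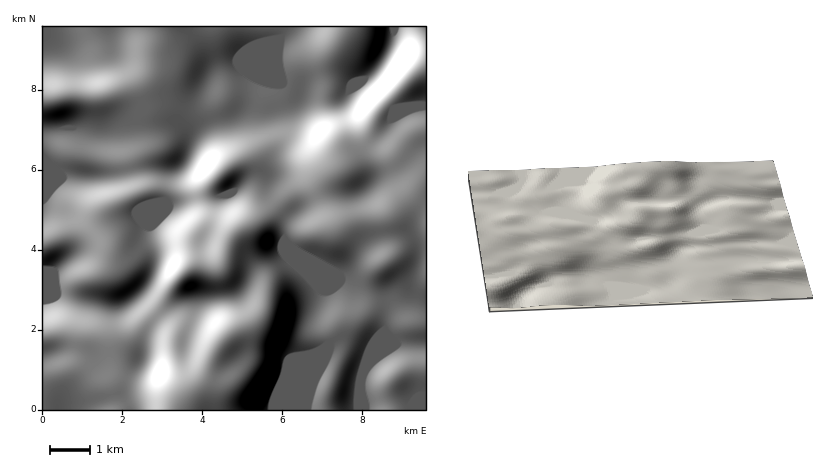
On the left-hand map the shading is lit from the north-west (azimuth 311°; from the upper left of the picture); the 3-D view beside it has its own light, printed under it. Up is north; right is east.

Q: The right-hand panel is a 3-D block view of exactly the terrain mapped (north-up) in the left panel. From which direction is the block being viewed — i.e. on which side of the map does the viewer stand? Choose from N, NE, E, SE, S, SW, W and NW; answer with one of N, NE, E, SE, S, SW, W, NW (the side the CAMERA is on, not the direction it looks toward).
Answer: N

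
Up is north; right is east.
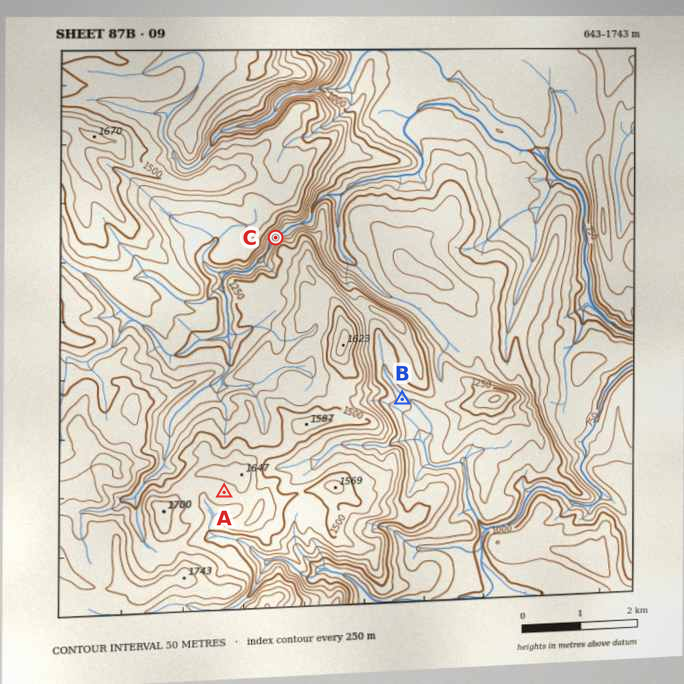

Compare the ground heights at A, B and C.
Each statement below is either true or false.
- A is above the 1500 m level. true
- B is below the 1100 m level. false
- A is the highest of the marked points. true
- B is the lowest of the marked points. false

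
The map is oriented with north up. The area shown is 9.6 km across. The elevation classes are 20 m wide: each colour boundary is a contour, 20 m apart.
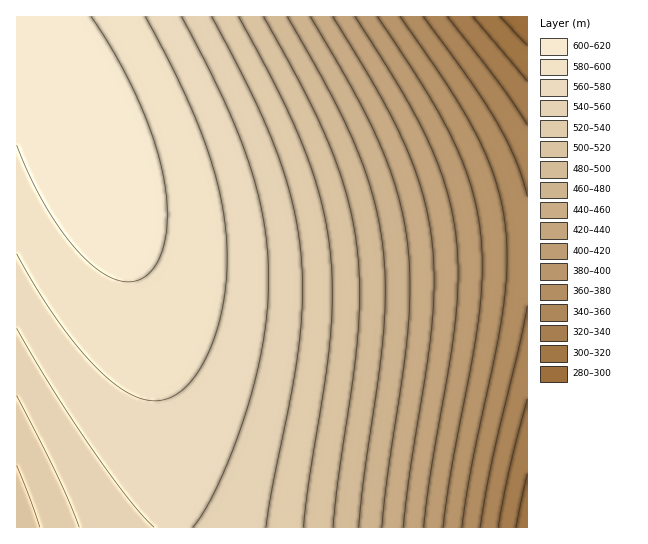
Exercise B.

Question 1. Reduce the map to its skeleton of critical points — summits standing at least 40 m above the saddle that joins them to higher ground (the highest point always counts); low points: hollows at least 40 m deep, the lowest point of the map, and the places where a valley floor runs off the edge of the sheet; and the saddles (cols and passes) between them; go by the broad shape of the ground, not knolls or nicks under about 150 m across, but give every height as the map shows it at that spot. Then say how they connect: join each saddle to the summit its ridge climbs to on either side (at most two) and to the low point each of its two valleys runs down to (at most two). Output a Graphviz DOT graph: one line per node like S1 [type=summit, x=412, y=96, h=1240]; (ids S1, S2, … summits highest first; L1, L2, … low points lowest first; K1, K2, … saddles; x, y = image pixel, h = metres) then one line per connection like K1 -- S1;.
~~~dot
graph terrain {
  S1 [type=summit, x=78, y=123, h=611];
  L1 [type=low, x=527, y=17, h=282];
  L2 [type=low, x=527, y=527, h=307];
  L3 [type=low, x=17, y=527, h=506];
  K1 [type=saddle, x=174, y=527, h=561];
  K2 [type=saddle, x=527, y=250, h=364];
  K1 -- S1;
  K1 -- L2;
  K1 -- L3;
  K2 -- S1;
  K2 -- L1;
  K2 -- L2;
}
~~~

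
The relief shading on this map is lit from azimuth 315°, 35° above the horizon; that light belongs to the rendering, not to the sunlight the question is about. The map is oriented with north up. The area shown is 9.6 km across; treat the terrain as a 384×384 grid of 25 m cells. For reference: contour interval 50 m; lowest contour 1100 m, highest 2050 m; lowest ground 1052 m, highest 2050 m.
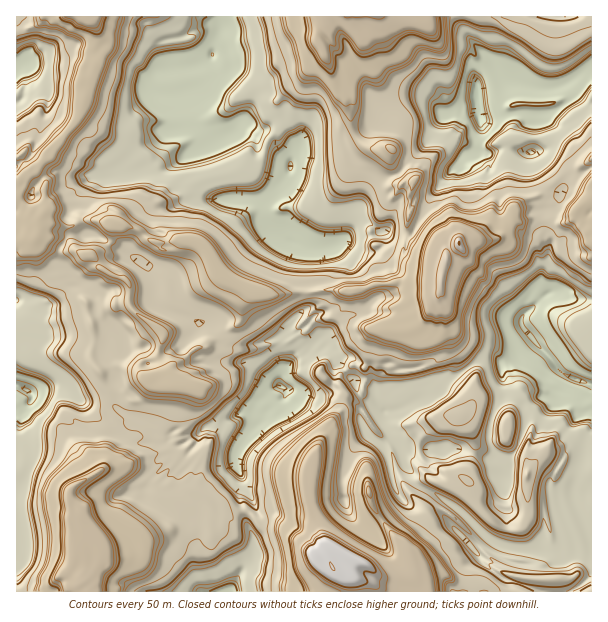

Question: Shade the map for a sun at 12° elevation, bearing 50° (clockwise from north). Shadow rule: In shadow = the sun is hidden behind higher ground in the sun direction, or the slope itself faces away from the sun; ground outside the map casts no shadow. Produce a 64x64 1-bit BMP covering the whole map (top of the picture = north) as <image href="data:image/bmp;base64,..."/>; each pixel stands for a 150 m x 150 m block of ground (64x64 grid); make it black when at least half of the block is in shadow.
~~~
<image width="64" height="64" href="data:image/bmp;base64,Qk0+AgAAAAAAAD4AAAAoAAAAQAAAAEAAAAABAAEAAAAAAAACAAATCwAAEwsAAAIAAAAAAAAA////AAAAAAD4AQ///wAAePgMP//gAAMA+AAf/8AAAAD8AB//gAAAAPwAAf+AwBYA/AAA/gHAPwD8AAD+AcD/APwAAP8HgPgA/AAA/w8B8wD8AAB/DxHjAPwAAP8ON8cA8AAA/w4vBwDwAAD/DCwHEOAAAPsECgcA4AAA6wAACwD0AABRAB/fAHAAAAAAH+6AcAAAMAMfzIAwAMA4Ax4MANgf4B+CBAQA+b/4D+AAAAD/v/AP4wAAAP8+AA/3+IAA/xwAH8/+AB/+CAAf//+APzwAAA9//IA/OB4ARv//AH44PwAH//GAfjw/AQf/PAD8fH4Ph/J/B/j8fB+j838H8Ph4P7H//Af4+/A+CP/4A//3+HwAMfgB/5/wfAAAegf/38f4AAB4A//vD/gABnwGf4Yf8AH/PcJ/BD4AD/8cgD8B/AAf/+wAPgHAAB//4AAeAAAAH//wABwAAAAf//AADAAAA5//8AAEIAAD//5wAAIAAAAf4AAAAgAAAA/jwAADgAAQD+fAMBEAAD4f58AcWAAAP//uAAxoEAA///wAAAAYAD//+AAQARwAH//4ABgA/AA///gAP8D+AB//8AF+Av4AD//jAX/B/gAP/+MMf/D+AA//4HZ/+P4BB//8P3/4/wHD/9/+f/z/APP/nv5/wP+AA/+MPn8A/4AB/4gY/AB+AwD1gQBgAA=="/>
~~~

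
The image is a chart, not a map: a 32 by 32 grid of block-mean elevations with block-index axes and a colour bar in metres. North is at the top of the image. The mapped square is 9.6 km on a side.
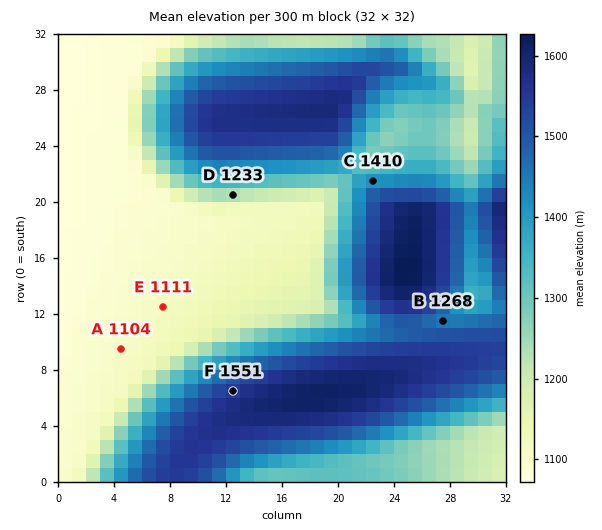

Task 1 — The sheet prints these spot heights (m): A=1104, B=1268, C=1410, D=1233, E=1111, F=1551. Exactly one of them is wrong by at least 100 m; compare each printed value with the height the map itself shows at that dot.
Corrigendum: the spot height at B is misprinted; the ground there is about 1443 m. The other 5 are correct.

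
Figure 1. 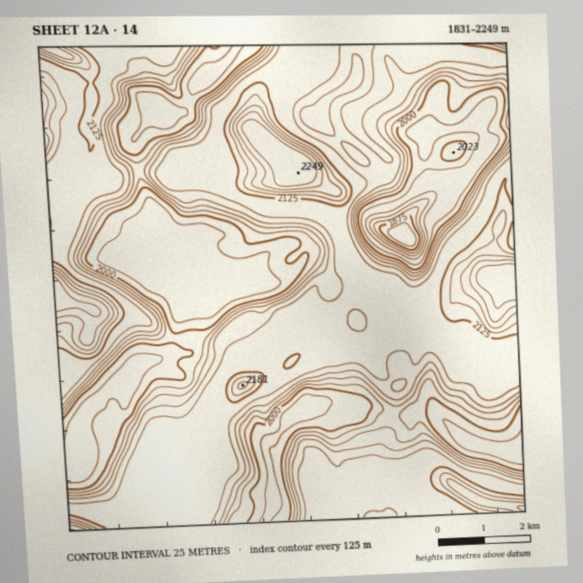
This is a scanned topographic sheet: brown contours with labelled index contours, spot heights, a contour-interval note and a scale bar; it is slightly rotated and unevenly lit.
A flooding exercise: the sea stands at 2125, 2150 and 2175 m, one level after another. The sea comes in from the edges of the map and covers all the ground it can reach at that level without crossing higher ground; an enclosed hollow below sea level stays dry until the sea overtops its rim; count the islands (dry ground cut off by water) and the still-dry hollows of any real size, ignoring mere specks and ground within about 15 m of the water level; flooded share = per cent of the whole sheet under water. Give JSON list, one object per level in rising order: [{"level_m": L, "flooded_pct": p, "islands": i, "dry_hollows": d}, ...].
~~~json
[{"level_m": 2125, "flooded_pct": 88, "islands": 2, "dry_hollows": 0}, {"level_m": 2150, "flooded_pct": 92, "islands": 2, "dry_hollows": 0}, {"level_m": 2175, "flooded_pct": 95, "islands": 1, "dry_hollows": 0}]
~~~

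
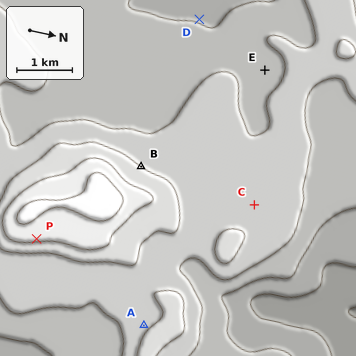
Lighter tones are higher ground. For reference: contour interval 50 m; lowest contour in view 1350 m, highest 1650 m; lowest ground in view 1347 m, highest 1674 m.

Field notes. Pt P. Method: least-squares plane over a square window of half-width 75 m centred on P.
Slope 11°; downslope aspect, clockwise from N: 70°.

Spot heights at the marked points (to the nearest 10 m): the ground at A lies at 1530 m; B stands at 1550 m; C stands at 1520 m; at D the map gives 1450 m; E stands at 1480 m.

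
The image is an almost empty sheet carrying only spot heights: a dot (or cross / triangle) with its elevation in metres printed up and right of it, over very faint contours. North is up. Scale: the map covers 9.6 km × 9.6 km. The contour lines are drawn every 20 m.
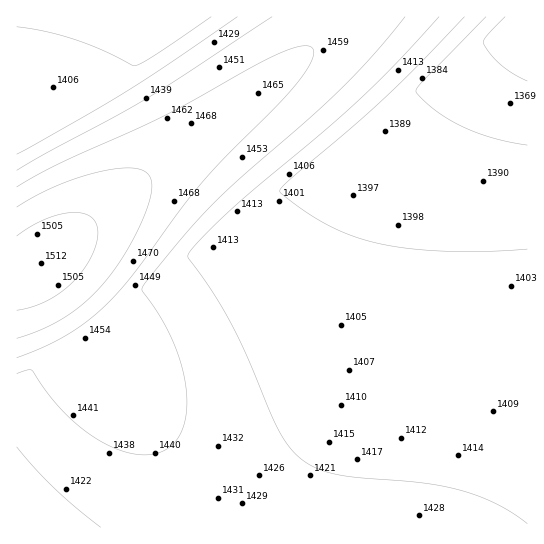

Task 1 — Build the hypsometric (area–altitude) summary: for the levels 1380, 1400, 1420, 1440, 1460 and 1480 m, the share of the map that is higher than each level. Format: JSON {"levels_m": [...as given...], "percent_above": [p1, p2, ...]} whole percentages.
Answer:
{"levels_m": [1380, 1400, 1420, 1440, 1460, 1480], "percent_above": [96, 83, 49, 27, 13, 6]}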